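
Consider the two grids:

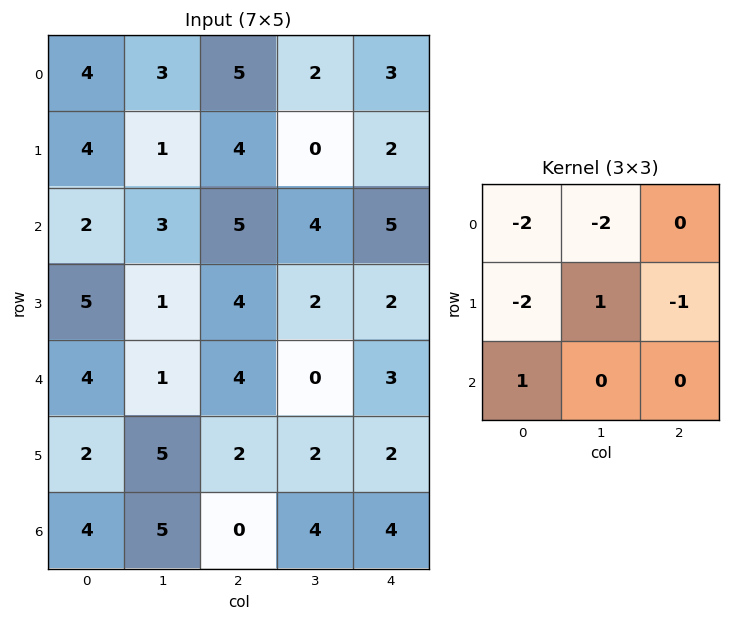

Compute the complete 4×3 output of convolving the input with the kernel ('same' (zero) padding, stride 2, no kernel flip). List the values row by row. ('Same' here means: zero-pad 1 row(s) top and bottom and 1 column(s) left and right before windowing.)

Output[0,0]: The receptive field on the zero-padded input at this output position is [0 0 0 / 0 4 3 / 0 4 1]. Elementwise product with the kernel and sum: 0·-2 + 0·-2 + 0·-2 + 4·1 + 3·-1 + 0·1.

1 -2 -1
-9 -14 -5
-7 -3 -3
-5 -28 -12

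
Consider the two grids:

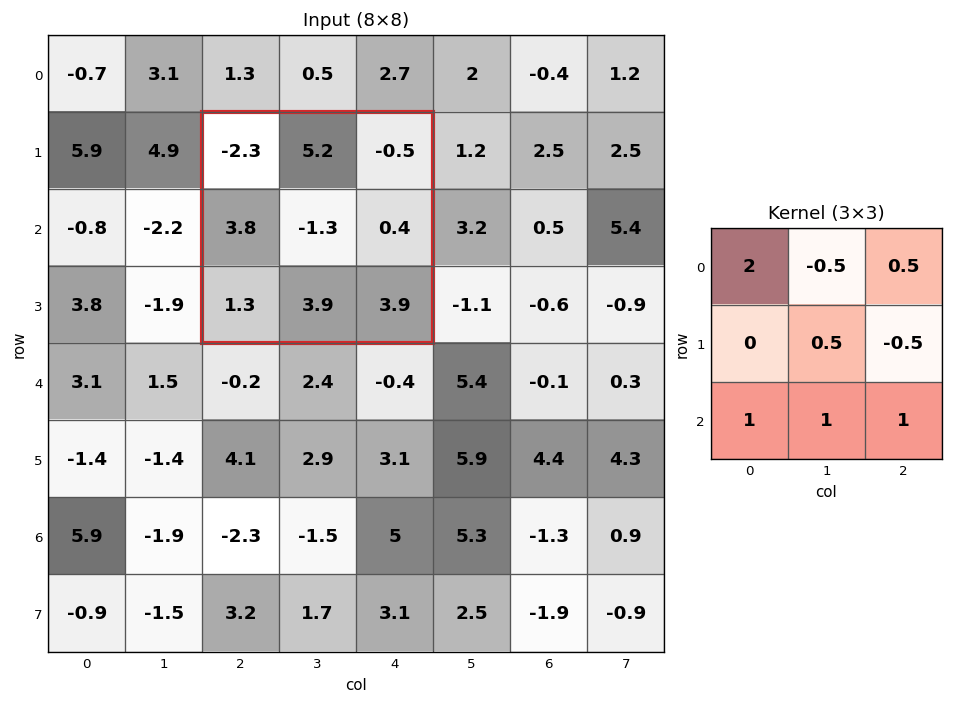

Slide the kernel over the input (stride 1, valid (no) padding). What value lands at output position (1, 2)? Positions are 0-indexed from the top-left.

The receptive field on the input at this output position is [-2.3 5.2 -0.5 / 3.8 -1.3 0.4 / 1.3 3.9 3.9]. Elementwise product with the kernel and sum: -2.3·2 + 5.2·-0.5 + -0.5·0.5 + -1.3·0.5 + 0.4·-0.5 + 1.3·1 + 3.9·1 + 3.9·1.

0.8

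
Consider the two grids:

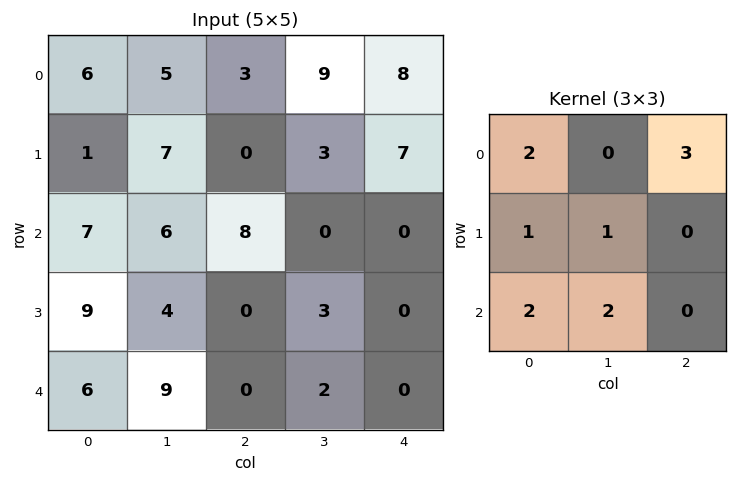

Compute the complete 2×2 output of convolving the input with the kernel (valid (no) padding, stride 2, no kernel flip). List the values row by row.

Output[0,0]: The receptive field on the input at this output position is [6 5 3 / 1 7 0 / 7 6 8]. Elementwise product with the kernel and sum: 6·2 + 3·3 + 1·1 + 7·1 + 7·2 + 6·2.

55 49
81 23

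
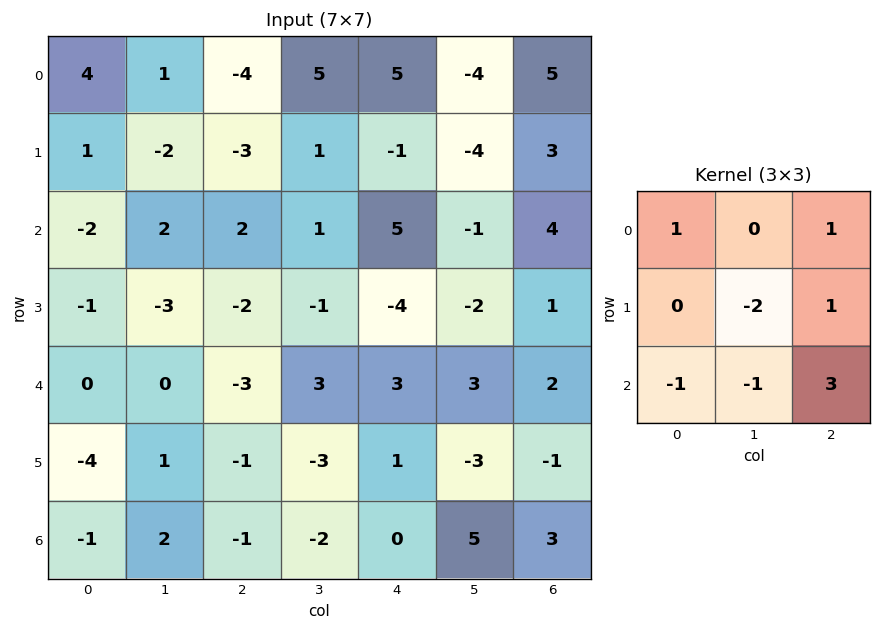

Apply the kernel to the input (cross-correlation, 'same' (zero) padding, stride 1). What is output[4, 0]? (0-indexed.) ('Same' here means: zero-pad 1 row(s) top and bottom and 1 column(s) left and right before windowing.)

4

The receptive field on the zero-padded input at this output position is [0 -1 -3 / 0 0 0 / 0 -4 1]. Elementwise product with the kernel and sum: 0·1 + -3·1 + 0·-2 + 0·1 + 0·-1 + -4·-1 + 1·3.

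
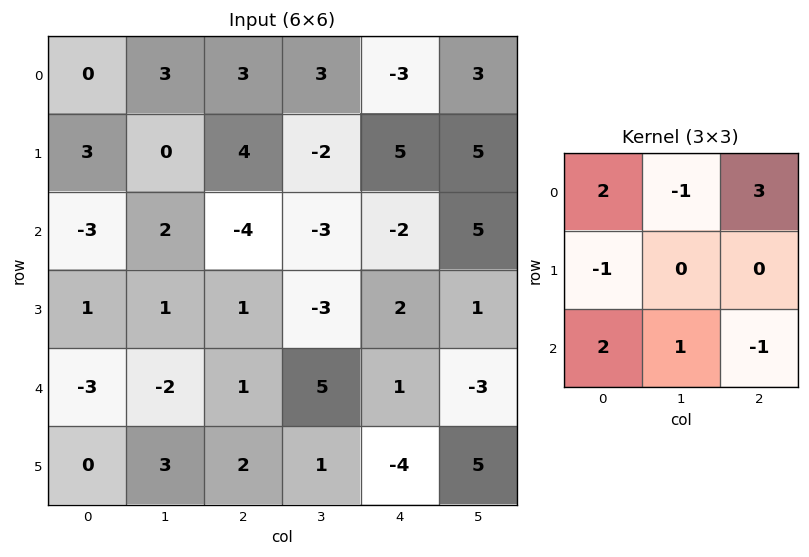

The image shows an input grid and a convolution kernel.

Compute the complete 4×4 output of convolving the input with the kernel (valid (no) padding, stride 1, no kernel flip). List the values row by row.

3 15 -19 7
23 -6 26 4
-30 -10 -6 28
8 1 19 -17

Output[0,0]: The receptive field on the input at this output position is [0 3 3 / 3 0 4 / -3 2 -4]. Elementwise product with the kernel and sum: 0·2 + 3·-1 + 3·3 + 3·-1 + -3·2 + 2·1 + -4·-1.
Output[0,1]: The receptive field on the input at this output position is [3 3 3 / 0 4 -2 / 2 -4 -3]. Elementwise product with the kernel and sum: 3·2 + 3·-1 + 3·3 + 0·-1 + 2·2 + -4·1 + -3·-1.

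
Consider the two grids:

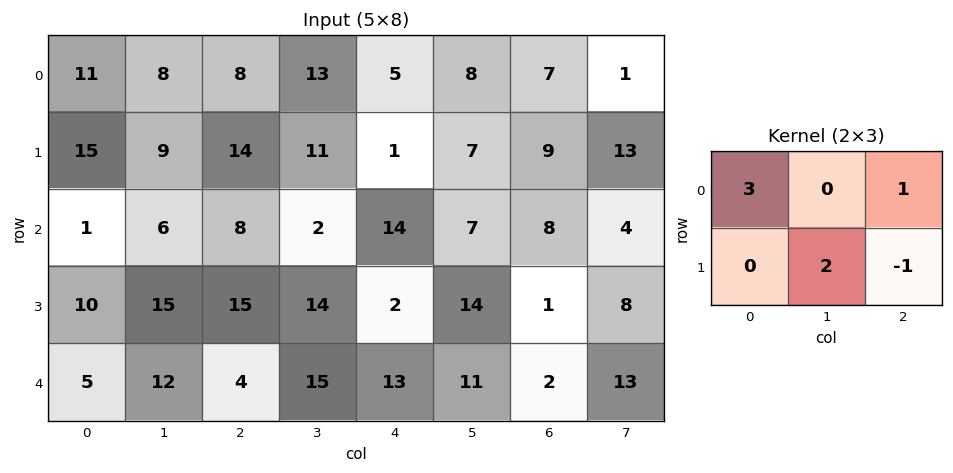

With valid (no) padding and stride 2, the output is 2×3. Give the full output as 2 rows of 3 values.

45 50 27
26 64 77

Output[0,0]: The receptive field on the input at this output position is [11 8 8 / 15 9 14]. Elementwise product with the kernel and sum: 11·3 + 8·1 + 9·2 + 14·-1.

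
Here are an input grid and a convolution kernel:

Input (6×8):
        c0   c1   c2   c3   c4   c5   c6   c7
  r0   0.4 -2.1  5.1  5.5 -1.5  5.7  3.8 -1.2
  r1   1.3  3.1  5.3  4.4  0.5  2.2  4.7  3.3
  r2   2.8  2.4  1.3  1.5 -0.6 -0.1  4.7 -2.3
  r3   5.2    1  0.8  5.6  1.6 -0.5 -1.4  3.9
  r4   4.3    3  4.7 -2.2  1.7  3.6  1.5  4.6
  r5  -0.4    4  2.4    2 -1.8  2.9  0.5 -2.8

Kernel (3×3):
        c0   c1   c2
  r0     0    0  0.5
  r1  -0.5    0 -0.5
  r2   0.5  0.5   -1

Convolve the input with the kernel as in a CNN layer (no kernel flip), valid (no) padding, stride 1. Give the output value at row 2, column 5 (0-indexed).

-4.9

The receptive field on the input at this output position is [-0.1 4.7 -2.3 / -0.5 -1.4 3.9 / 3.6 1.5 4.6]. Elementwise product with the kernel and sum: -2.3·0.5 + -0.5·-0.5 + 3.9·-0.5 + 3.6·0.5 + 1.5·0.5 + 4.6·-1.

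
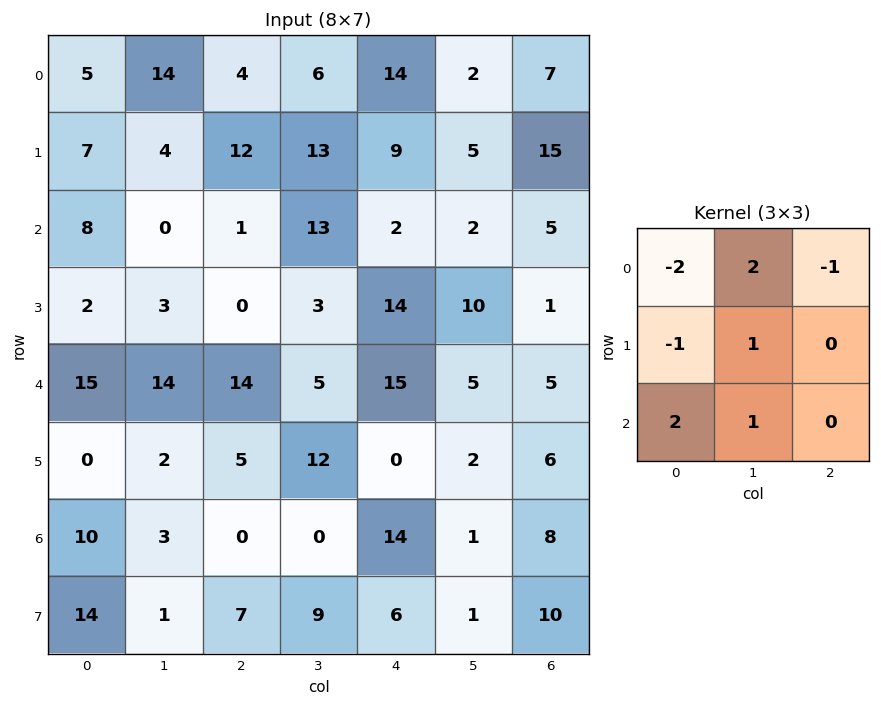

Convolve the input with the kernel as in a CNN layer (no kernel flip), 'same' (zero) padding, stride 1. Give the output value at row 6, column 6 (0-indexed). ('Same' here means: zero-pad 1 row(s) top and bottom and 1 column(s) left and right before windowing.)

The receptive field on the zero-padded input at this output position is [2 6 0 / 1 8 0 / 1 10 0]. Elementwise product with the kernel and sum: 2·-2 + 6·2 + 0·-1 + 1·-1 + 8·1 + 1·2 + 10·1.

27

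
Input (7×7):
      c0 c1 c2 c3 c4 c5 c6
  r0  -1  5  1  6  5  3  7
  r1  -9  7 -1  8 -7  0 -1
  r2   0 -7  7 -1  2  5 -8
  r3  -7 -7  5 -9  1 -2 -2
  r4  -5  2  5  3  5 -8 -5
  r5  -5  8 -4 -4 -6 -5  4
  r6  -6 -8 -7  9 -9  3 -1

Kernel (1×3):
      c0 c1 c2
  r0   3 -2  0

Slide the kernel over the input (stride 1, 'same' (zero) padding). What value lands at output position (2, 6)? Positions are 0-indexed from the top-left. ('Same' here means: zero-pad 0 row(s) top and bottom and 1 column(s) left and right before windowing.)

The receptive field on the zero-padded input at this output position is [5 -8 0]. Elementwise product with the kernel and sum: 5·3 + -8·-2.

31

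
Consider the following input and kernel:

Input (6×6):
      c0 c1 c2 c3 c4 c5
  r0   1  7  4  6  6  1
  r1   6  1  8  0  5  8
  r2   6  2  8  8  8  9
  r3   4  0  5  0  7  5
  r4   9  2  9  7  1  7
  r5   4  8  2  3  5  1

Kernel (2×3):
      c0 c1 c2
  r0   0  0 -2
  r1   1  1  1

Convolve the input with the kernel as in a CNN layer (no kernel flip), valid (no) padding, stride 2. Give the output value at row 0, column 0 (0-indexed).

7

The receptive field on the input at this output position is [1 7 4 / 6 1 8]. Elementwise product with the kernel and sum: 4·-2 + 6·1 + 1·1 + 8·1.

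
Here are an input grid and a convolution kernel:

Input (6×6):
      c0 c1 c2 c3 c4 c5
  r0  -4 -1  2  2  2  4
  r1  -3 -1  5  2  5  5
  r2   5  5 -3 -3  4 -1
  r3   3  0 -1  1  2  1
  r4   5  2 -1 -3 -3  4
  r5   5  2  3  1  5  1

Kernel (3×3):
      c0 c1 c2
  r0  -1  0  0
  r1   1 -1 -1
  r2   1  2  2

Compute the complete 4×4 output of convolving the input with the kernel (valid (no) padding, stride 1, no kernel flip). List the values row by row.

6 -14 -5 -7
7 12 -4 -1
6 -11 -14 0
16 16 21 8

Output[0,0]: The receptive field on the input at this output position is [-4 -1 2 / -3 -1 5 / 5 5 -3]. Elementwise product with the kernel and sum: -4·-1 + -3·1 + -1·-1 + 5·-1 + 5·1 + 5·2 + -3·2.
Output[0,1]: The receptive field on the input at this output position is [-1 2 2 / -1 5 2 / 5 -3 -3]. Elementwise product with the kernel and sum: -1·-1 + -1·1 + 5·-1 + 2·-1 + 5·1 + -3·2 + -3·2.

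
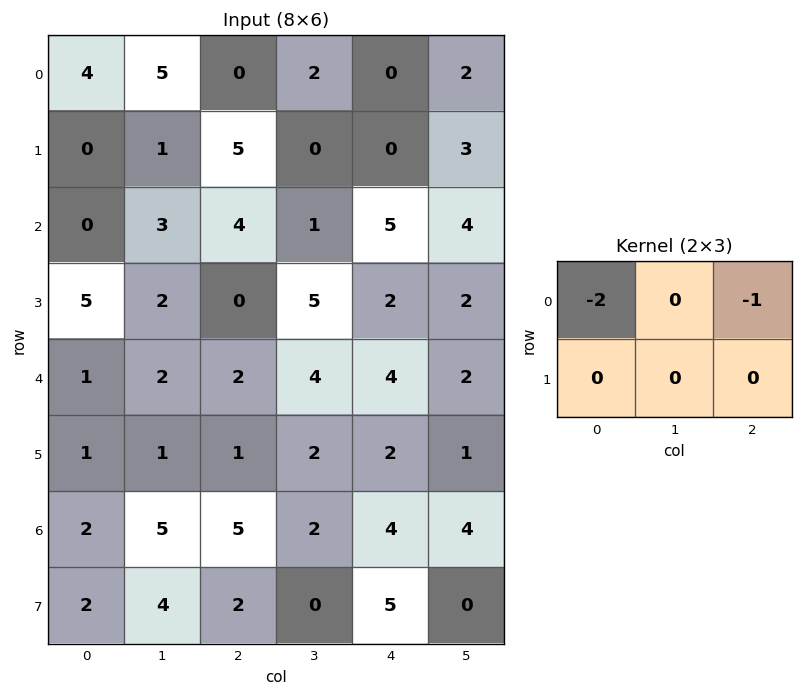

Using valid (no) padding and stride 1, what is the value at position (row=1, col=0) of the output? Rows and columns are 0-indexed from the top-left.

-5

The receptive field on the input at this output position is [0 1 5 / 0 3 4]. Elementwise product with the kernel and sum: 0·-2 + 5·-1.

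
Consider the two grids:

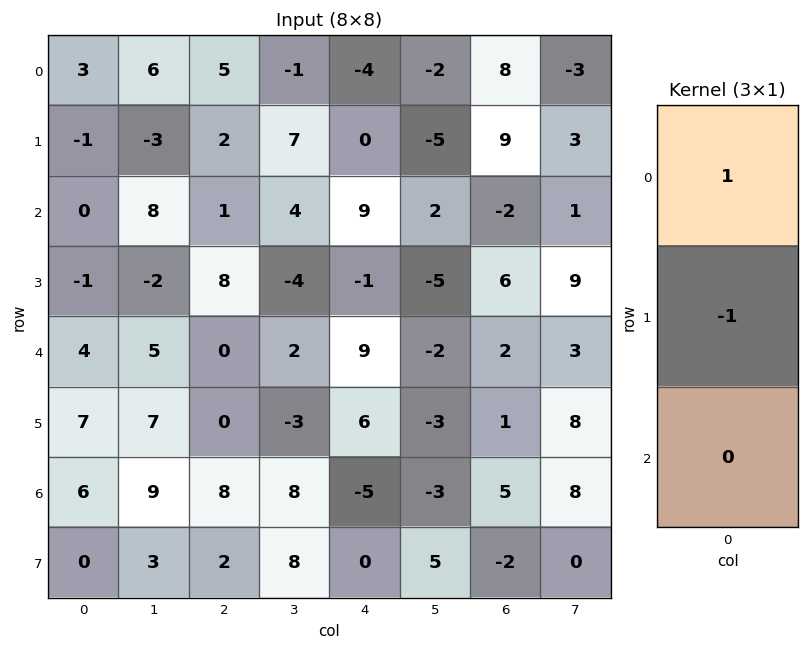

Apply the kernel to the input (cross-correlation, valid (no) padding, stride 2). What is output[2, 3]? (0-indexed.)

The receptive field on the input at this output position is [2 / 1 / 5]. Elementwise product with the kernel and sum: 2·1 + 1·-1.

1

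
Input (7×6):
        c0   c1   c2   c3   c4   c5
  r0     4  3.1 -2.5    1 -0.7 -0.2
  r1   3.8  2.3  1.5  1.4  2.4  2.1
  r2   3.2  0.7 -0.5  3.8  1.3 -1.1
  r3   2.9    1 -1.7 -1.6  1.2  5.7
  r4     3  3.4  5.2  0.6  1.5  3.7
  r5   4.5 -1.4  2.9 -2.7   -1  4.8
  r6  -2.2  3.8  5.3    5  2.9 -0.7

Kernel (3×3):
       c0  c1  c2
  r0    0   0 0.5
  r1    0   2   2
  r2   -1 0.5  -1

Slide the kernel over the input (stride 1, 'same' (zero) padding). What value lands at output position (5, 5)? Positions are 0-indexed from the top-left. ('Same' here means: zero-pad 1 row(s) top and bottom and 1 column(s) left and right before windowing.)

The receptive field on the zero-padded input at this output position is [1.5 3.7 0 / -1 4.8 0 / 2.9 -0.7 0]. Elementwise product with the kernel and sum: 0·0.5 + 4.8·2 + 0·2 + 2.9·-1 + -0.7·0.5 + 0·-1.

6.35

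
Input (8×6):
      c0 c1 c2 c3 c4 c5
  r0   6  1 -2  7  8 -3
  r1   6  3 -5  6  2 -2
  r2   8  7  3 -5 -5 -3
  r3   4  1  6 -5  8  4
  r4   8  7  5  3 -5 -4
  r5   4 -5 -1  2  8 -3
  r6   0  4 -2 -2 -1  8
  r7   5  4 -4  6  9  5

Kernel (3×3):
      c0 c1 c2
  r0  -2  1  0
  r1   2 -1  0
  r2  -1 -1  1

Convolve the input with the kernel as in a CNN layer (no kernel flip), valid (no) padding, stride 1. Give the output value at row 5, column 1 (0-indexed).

25

The receptive field on the input at this output position is [-5 -1 2 / 4 -2 -2 / 4 -4 6]. Elementwise product with the kernel and sum: -5·-2 + -1·1 + 4·2 + -2·-1 + 4·-1 + -4·-1 + 6·1.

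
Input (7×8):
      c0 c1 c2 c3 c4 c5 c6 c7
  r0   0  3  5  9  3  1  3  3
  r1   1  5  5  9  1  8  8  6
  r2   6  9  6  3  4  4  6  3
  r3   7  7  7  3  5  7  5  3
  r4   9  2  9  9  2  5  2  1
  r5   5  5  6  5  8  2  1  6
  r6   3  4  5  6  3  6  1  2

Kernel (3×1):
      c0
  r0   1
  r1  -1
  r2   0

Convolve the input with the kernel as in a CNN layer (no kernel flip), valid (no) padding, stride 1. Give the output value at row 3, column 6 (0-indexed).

The receptive field on the input at this output position is [5 / 2 / 1]. Elementwise product with the kernel and sum: 5·1 + 2·-1.

3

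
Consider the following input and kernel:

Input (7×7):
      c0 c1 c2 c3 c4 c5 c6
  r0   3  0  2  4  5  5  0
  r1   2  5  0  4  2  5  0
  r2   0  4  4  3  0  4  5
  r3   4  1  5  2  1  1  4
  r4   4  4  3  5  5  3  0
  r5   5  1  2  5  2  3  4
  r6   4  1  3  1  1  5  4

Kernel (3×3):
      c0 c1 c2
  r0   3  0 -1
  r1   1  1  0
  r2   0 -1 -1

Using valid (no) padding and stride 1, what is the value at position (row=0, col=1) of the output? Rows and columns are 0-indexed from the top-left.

-6

The receptive field on the input at this output position is [0 2 4 / 5 0 4 / 4 4 3]. Elementwise product with the kernel and sum: 0·3 + 4·-1 + 5·1 + 0·1 + 4·-1 + 3·-1.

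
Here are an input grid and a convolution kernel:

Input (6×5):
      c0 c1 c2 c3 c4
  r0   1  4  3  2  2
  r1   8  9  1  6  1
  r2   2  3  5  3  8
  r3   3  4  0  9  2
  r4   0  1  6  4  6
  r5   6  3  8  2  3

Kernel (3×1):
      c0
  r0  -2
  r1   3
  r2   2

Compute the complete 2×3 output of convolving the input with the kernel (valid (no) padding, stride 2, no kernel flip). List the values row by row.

Output[0,0]: The receptive field on the input at this output position is [1 / 8 / 2]. Elementwise product with the kernel and sum: 1·-2 + 8·3 + 2·2.

26 7 15
5 2 2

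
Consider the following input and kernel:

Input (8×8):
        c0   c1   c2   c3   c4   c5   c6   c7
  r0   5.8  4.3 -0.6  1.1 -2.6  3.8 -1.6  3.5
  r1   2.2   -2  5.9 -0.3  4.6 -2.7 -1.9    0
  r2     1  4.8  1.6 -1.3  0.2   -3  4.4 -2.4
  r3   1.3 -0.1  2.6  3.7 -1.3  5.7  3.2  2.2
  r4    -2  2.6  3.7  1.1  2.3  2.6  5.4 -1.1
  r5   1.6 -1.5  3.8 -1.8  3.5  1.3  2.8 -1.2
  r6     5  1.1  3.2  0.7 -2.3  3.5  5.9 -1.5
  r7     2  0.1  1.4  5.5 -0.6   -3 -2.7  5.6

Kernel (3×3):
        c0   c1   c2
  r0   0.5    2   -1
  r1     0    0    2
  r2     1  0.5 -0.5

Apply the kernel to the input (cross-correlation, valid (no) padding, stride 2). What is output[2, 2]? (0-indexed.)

3.05

The receptive field on the input at this output position is [2.3 2.6 5.4 / 3.5 1.3 2.8 / -2.3 3.5 5.9]. Elementwise product with the kernel and sum: 2.3·0.5 + 2.6·2 + 5.4·-1 + 2.8·2 + -2.3·1 + 3.5·0.5 + 5.9·-0.5.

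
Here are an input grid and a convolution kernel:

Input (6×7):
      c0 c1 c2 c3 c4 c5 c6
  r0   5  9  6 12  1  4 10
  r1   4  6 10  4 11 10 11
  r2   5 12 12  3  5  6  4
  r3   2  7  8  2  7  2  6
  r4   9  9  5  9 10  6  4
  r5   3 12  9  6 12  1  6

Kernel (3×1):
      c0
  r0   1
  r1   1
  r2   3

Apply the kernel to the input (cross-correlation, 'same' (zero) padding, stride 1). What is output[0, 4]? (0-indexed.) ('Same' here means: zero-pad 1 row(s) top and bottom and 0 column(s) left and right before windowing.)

The receptive field on the zero-padded input at this output position is [0 / 1 / 11]. Elementwise product with the kernel and sum: 0·1 + 1·1 + 11·3.

34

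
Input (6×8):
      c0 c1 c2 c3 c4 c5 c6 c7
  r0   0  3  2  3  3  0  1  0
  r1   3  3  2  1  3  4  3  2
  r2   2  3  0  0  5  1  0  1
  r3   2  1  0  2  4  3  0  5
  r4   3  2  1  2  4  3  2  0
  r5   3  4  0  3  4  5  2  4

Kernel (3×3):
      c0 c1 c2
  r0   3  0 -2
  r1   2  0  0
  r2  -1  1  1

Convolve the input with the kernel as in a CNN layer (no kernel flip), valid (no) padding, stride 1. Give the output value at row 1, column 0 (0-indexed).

The receptive field on the input at this output position is [3 3 2 / 2 3 0 / 2 1 0]. Elementwise product with the kernel and sum: 3·3 + 2·-2 + 2·2 + 2·-1 + 1·1 + 0·1.

8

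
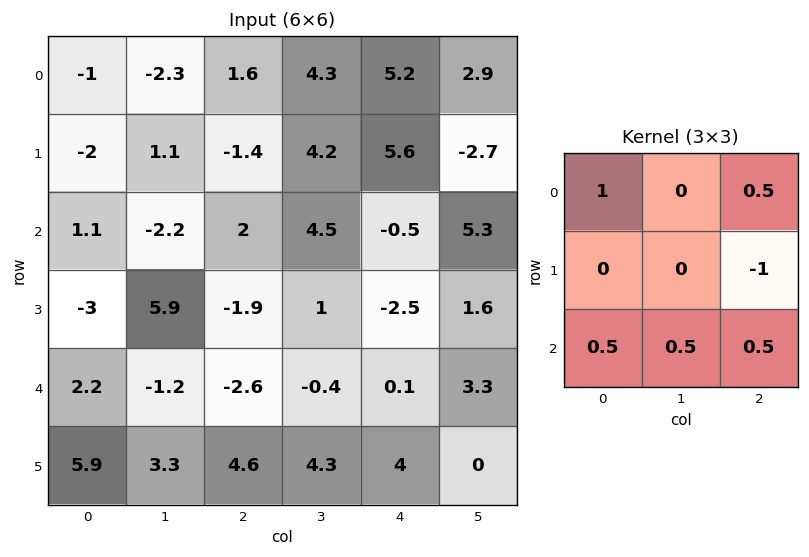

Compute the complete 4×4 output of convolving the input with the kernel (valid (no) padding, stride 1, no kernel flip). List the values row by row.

Output[0,0]: The receptive field on the input at this output position is [-1 -2.3 1.6 / -2 1.1 -1.4 / 1.1 -2.2 2]. Elementwise product with the kernel and sum: -1·1 + 1.6·0.5 + -1.4·-1 + 1.1·0.5 + -2.2·0.5 + 2·0.5.

1.65 -2.2 1.6 13.1
-4.2 1.2 0.2 -2.4
3.2 -3.05 2.8 7.05
5.55 12.9 3.2 2.65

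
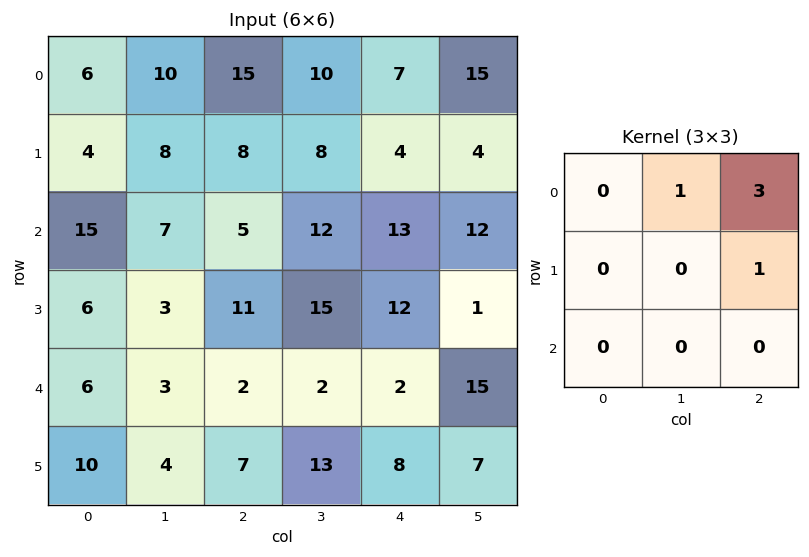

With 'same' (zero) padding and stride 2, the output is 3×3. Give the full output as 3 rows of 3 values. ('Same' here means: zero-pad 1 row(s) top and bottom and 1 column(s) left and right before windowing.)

10 10 15
35 44 28
18 58 30

Output[0,0]: The receptive field on the zero-padded input at this output position is [0 0 0 / 0 6 10 / 0 4 8]. Elementwise product with the kernel and sum: 0·1 + 0·3 + 10·1.
Output[0,1]: The receptive field on the zero-padded input at this output position is [0 0 0 / 10 15 10 / 8 8 8]. Elementwise product with the kernel and sum: 0·1 + 0·3 + 10·1.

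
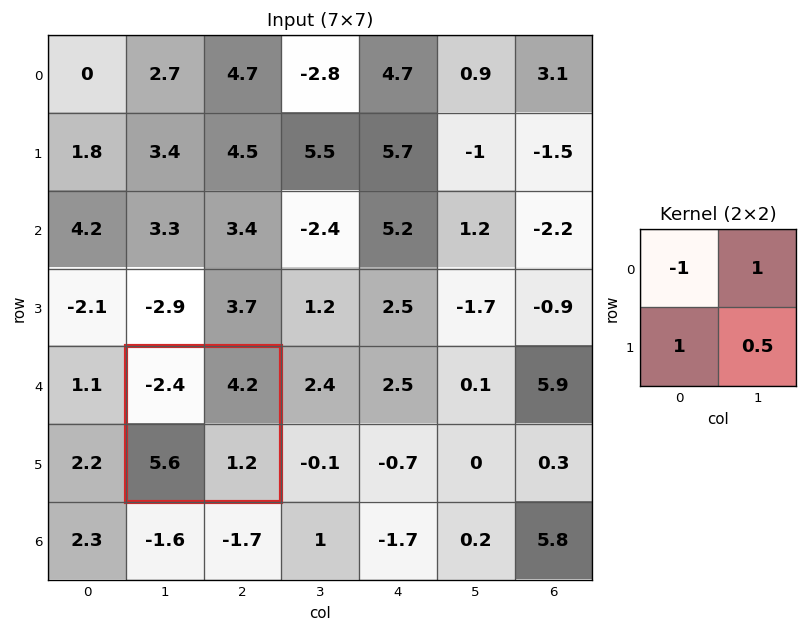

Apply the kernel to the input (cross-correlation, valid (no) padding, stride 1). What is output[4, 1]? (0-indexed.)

12.8

The receptive field on the input at this output position is [-2.4 4.2 / 5.6 1.2]. Elementwise product with the kernel and sum: -2.4·-1 + 4.2·1 + 5.6·1 + 1.2·0.5.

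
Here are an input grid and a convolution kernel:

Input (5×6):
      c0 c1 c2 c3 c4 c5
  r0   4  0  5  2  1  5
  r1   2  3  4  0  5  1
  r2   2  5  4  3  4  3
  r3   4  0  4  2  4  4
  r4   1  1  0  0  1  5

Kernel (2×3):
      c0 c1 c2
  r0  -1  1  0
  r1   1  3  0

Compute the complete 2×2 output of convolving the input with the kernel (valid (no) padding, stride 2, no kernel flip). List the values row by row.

7 1
7 9

Output[0,0]: The receptive field on the input at this output position is [4 0 5 / 2 3 4]. Elementwise product with the kernel and sum: 4·-1 + 0·1 + 2·1 + 3·3.
Output[0,1]: The receptive field on the input at this output position is [5 2 1 / 4 0 5]. Elementwise product with the kernel and sum: 5·-1 + 2·1 + 4·1 + 0·3.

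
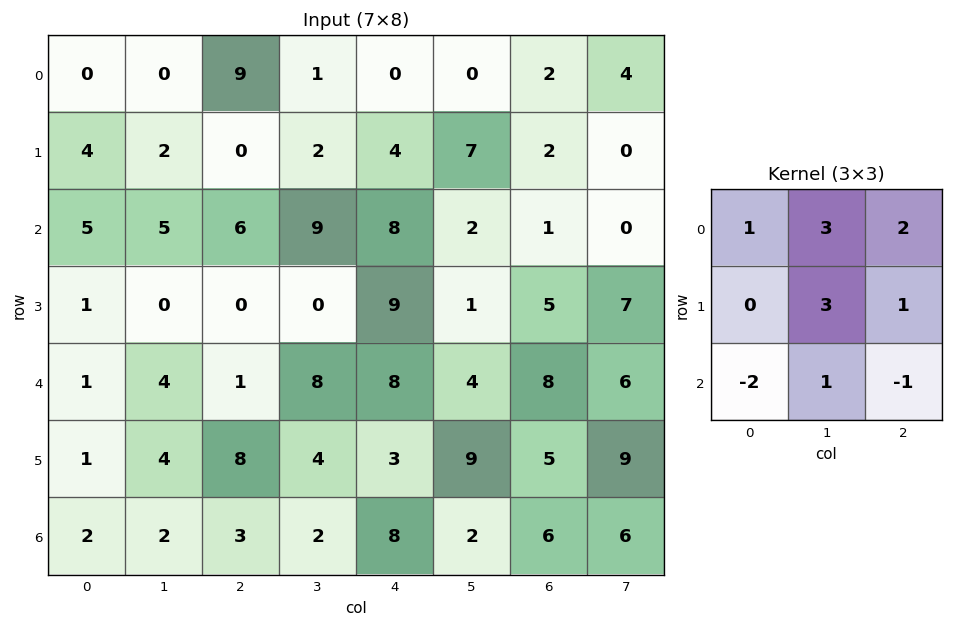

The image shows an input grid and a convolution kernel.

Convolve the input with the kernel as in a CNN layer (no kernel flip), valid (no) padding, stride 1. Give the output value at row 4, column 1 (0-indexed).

The receptive field on the input at this output position is [4 1 8 / 4 8 4 / 2 3 2]. Elementwise product with the kernel and sum: 4·1 + 1·3 + 8·2 + 8·3 + 4·1 + 2·-2 + 3·1 + 2·-1.

48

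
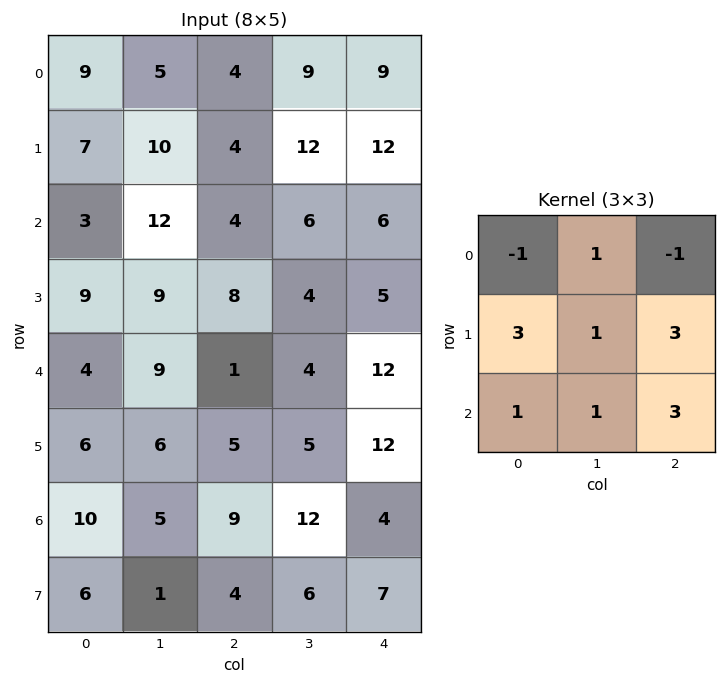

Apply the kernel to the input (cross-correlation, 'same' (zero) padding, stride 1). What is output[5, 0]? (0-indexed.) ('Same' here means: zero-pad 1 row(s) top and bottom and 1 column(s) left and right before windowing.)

The receptive field on the zero-padded input at this output position is [0 4 9 / 0 6 6 / 0 10 5]. Elementwise product with the kernel and sum: 0·-1 + 4·1 + 9·-1 + 0·3 + 6·1 + 6·3 + 0·1 + 10·1 + 5·3.

44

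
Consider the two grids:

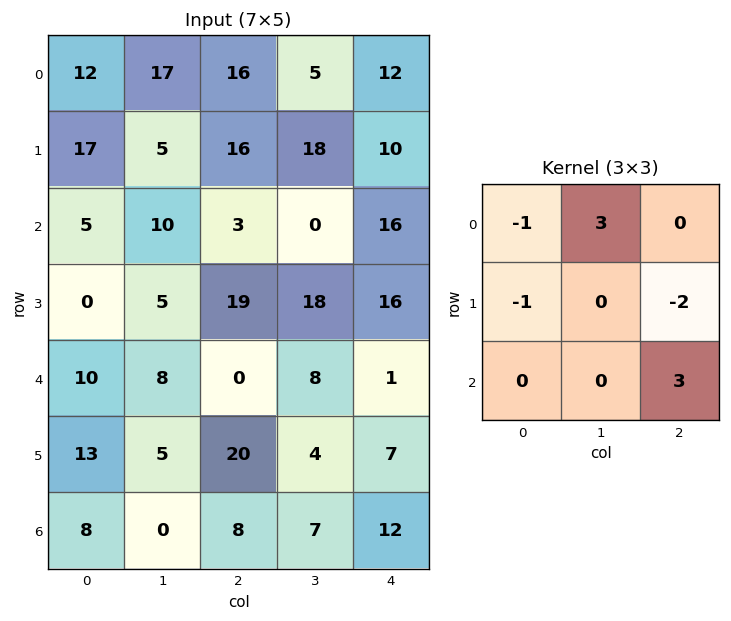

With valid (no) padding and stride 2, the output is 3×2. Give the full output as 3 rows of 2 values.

Output[0,0]: The receptive field on the input at this output position is [12 17 16 / 17 5 16 / 5 10 3]. Elementwise product with the kernel and sum: 12·-1 + 17·3 + 17·-1 + 16·-2 + 3·3.
Output[0,1]: The receptive field on the input at this output position is [16 5 12 / 16 18 10 / 3 0 16]. Elementwise product with the kernel and sum: 16·-1 + 5·3 + 16·-1 + 10·-2 + 16·3.

-1 11
-13 -51
-15 26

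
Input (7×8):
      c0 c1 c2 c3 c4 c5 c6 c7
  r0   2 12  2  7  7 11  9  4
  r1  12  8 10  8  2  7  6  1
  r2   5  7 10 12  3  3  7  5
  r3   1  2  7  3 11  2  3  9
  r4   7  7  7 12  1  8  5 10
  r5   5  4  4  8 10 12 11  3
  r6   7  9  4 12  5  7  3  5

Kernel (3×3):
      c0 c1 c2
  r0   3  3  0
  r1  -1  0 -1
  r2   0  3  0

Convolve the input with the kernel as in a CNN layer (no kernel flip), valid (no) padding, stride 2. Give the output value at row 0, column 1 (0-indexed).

51

The receptive field on the input at this output position is [2 7 7 / 10 8 2 / 10 12 3]. Elementwise product with the kernel and sum: 2·3 + 7·3 + 10·-1 + 2·-1 + 12·3.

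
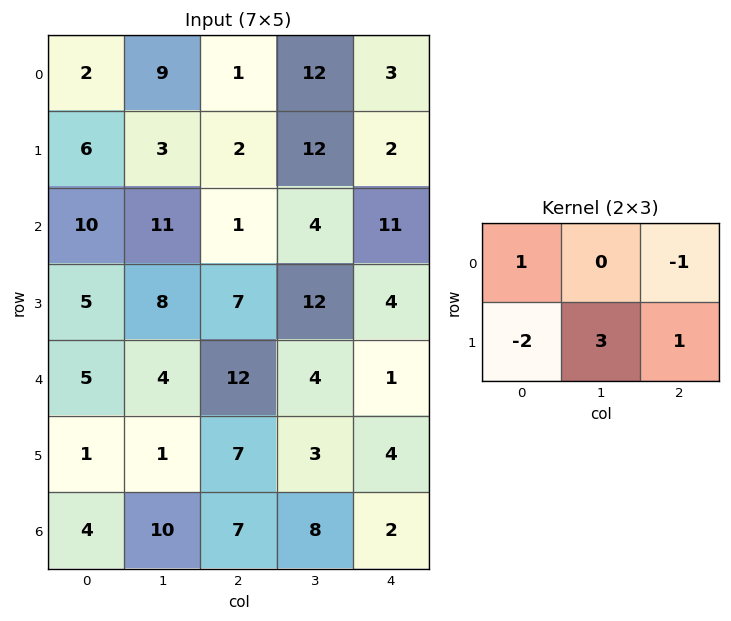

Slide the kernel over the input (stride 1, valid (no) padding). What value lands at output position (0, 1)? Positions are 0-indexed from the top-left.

9

The receptive field on the input at this output position is [9 1 12 / 3 2 12]. Elementwise product with the kernel and sum: 9·1 + 12·-1 + 3·-2 + 2·3 + 12·1.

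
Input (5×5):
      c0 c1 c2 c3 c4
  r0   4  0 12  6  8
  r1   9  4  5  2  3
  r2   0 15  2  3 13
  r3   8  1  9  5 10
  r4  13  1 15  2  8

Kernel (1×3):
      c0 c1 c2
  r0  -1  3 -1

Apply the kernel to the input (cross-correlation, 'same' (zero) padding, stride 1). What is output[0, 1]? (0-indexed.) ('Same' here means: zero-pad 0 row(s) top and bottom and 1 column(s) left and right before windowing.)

The receptive field on the zero-padded input at this output position is [4 0 12]. Elementwise product with the kernel and sum: 4·-1 + 0·3 + 12·-1.

-16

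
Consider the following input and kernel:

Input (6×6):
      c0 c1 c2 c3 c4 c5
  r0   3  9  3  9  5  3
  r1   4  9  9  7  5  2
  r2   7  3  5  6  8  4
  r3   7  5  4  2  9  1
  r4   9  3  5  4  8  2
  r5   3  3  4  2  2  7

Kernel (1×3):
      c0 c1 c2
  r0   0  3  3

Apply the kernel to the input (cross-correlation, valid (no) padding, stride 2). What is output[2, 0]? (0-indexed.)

24

The receptive field on the input at this output position is [9 3 5]. Elementwise product with the kernel and sum: 3·3 + 5·3.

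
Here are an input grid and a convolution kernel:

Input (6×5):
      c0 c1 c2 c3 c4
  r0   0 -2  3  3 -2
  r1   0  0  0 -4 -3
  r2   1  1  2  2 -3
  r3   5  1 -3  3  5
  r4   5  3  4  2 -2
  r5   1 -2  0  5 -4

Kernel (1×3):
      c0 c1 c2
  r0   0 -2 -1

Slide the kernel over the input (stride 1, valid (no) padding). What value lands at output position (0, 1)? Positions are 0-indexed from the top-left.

The receptive field on the input at this output position is [-2 3 3]. Elementwise product with the kernel and sum: 3·-2 + 3·-1.

-9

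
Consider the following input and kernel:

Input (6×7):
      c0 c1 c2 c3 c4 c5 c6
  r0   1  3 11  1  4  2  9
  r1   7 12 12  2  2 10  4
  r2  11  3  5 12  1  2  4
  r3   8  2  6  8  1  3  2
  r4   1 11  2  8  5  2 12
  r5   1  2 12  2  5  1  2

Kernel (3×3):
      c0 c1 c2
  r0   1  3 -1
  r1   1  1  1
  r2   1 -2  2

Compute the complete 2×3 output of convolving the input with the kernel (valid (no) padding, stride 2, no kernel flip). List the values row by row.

45 9 22
14 51 34

Output[0,0]: The receptive field on the input at this output position is [1 3 11 / 7 12 12 / 11 3 5]. Elementwise product with the kernel and sum: 1·1 + 3·3 + 11·-1 + 7·1 + 12·1 + 12·1 + 11·1 + 3·-2 + 5·2.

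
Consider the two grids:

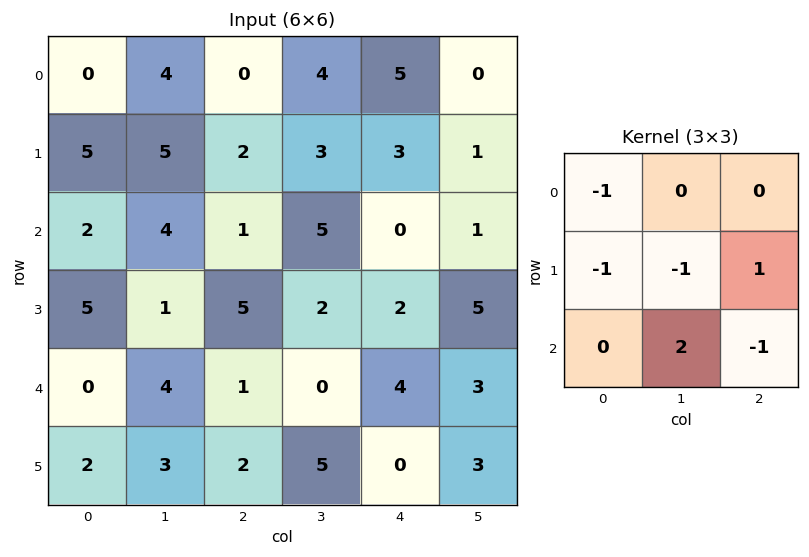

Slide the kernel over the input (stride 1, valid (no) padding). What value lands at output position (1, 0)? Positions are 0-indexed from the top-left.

The receptive field on the input at this output position is [5 5 2 / 2 4 1 / 5 1 5]. Elementwise product with the kernel and sum: 5·-1 + 2·-1 + 4·-1 + 1·1 + 1·2 + 5·-1.

-13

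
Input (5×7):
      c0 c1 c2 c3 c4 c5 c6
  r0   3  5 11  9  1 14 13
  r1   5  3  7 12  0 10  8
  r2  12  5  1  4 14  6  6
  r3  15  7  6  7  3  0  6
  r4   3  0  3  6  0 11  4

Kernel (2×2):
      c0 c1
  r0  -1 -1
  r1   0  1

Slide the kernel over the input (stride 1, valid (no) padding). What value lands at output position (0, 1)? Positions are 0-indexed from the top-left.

-9

The receptive field on the input at this output position is [5 11 / 3 7]. Elementwise product with the kernel and sum: 5·-1 + 11·-1 + 7·1.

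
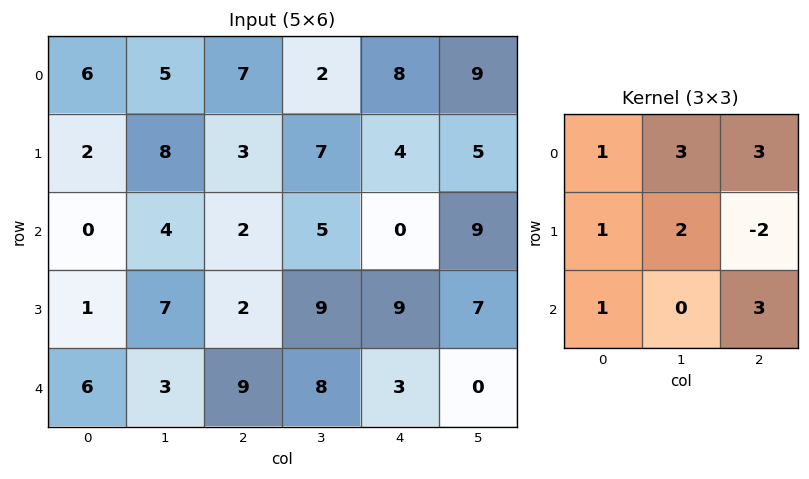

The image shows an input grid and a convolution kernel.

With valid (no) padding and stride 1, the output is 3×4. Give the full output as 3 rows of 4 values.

60 51 48 90
46 70 77 51
62 45 37 53

Output[0,0]: The receptive field on the input at this output position is [6 5 7 / 2 8 3 / 0 4 2]. Elementwise product with the kernel and sum: 6·1 + 5·3 + 7·3 + 2·1 + 8·2 + 3·-2 + 0·1 + 2·3.
Output[0,1]: The receptive field on the input at this output position is [5 7 2 / 8 3 7 / 4 2 5]. Elementwise product with the kernel and sum: 5·1 + 7·3 + 2·3 + 8·1 + 3·2 + 7·-2 + 4·1 + 5·3.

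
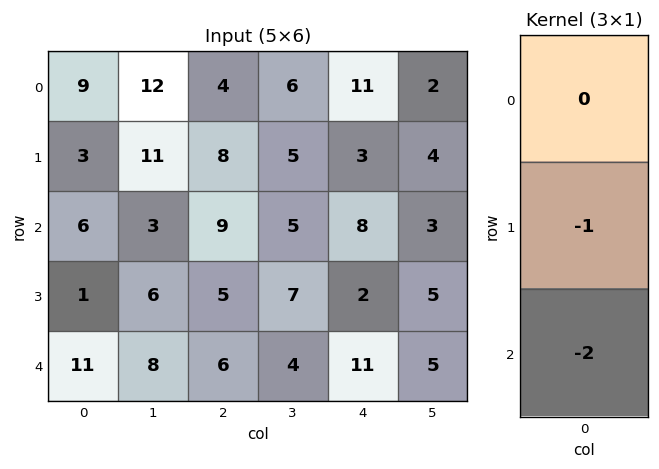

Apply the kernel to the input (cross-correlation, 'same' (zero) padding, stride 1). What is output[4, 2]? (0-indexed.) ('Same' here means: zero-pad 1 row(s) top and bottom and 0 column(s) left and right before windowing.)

-6

The receptive field on the zero-padded input at this output position is [5 / 6 / 0]. Elementwise product with the kernel and sum: 6·-1 + 0·-2.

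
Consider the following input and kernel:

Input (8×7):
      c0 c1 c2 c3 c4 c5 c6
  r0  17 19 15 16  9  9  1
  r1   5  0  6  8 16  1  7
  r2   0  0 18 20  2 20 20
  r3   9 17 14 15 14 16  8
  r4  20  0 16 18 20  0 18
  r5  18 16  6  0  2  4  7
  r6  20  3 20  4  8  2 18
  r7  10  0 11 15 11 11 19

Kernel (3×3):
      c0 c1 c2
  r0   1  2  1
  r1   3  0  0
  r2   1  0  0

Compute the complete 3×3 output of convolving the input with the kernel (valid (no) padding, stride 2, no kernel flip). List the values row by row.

85 92 78
65 118 124
110 110 52

Output[0,0]: The receptive field on the input at this output position is [17 19 15 / 5 0 6 / 0 0 18]. Elementwise product with the kernel and sum: 17·1 + 19·2 + 15·1 + 5·3 + 0·1.
Output[0,1]: The receptive field on the input at this output position is [15 16 9 / 6 8 16 / 18 20 2]. Elementwise product with the kernel and sum: 15·1 + 16·2 + 9·1 + 6·3 + 18·1.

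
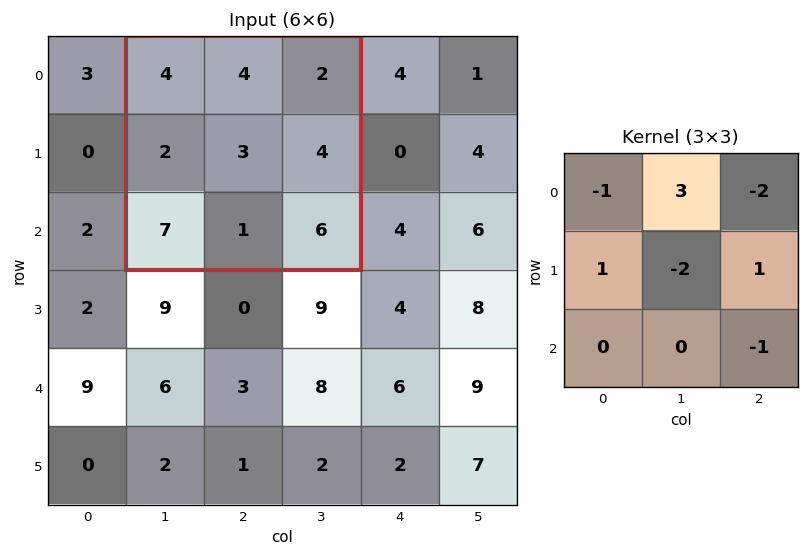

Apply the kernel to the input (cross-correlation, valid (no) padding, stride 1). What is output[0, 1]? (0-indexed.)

The receptive field on the input at this output position is [4 4 2 / 2 3 4 / 7 1 6]. Elementwise product with the kernel and sum: 4·-1 + 4·3 + 2·-2 + 2·1 + 3·-2 + 4·1 + 6·-1.

-2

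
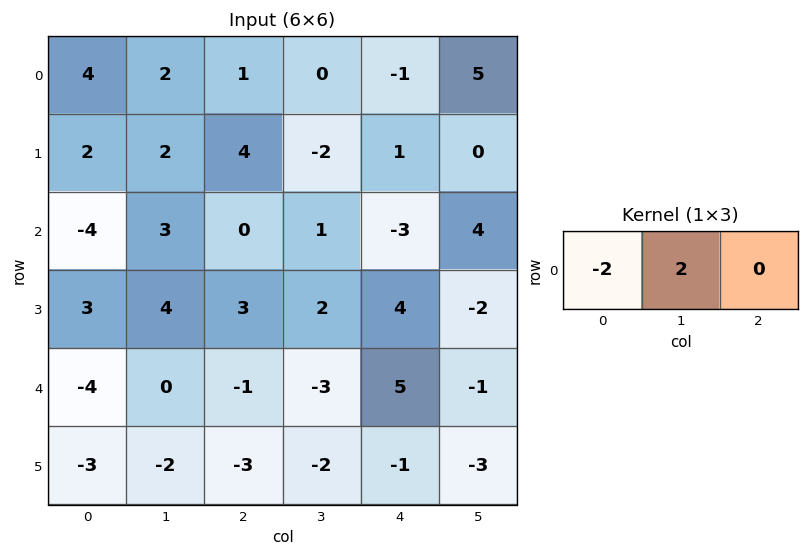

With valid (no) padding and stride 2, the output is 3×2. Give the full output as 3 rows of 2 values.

Output[0,0]: The receptive field on the input at this output position is [4 2 1]. Elementwise product with the kernel and sum: 4·-2 + 2·2.

-4 -2
14 2
8 -4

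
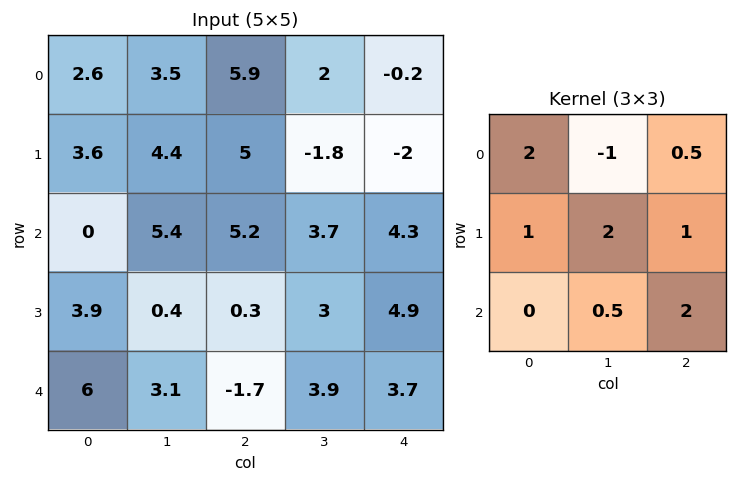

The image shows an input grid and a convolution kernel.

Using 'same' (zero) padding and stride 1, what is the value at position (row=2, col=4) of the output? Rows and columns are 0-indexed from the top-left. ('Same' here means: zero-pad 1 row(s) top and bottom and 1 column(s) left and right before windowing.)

The receptive field on the zero-padded input at this output position is [-1.8 -2 0 / 3.7 4.3 0 / 3 4.9 0]. Elementwise product with the kernel and sum: -1.8·2 + -2·-1 + 0·0.5 + 3.7·1 + 4.3·2 + 0·1 + 4.9·0.5 + 0·2.

13.15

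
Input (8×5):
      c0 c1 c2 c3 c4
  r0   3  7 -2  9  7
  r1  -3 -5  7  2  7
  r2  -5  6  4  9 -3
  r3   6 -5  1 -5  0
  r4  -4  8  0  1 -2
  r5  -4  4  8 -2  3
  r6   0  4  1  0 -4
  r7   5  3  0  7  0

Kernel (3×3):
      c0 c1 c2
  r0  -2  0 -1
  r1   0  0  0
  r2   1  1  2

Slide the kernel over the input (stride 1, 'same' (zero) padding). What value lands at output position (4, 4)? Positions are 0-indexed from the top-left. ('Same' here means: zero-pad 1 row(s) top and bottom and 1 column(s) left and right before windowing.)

11

The receptive field on the zero-padded input at this output position is [-5 0 0 / 1 -2 0 / -2 3 0]. Elementwise product with the kernel and sum: -5·-2 + 0·-1 + -2·1 + 3·1 + 0·2.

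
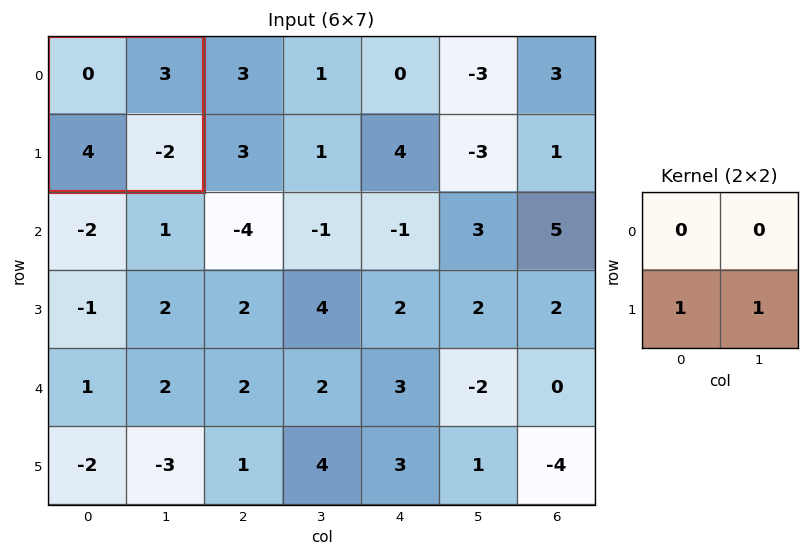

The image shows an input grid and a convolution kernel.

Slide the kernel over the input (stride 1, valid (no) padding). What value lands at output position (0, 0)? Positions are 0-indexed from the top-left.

2

The receptive field on the input at this output position is [0 3 / 4 -2]. Elementwise product with the kernel and sum: 4·1 + -2·1.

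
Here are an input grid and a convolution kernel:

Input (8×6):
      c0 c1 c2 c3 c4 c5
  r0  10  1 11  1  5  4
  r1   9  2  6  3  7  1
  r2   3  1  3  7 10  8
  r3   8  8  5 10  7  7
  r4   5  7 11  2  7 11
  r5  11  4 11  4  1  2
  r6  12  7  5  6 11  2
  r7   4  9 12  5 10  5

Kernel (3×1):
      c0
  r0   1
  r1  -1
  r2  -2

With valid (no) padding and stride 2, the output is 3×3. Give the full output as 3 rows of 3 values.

Output[0,0]: The receptive field on the input at this output position is [10 / 9 / 3]. Elementwise product with the kernel and sum: 10·1 + 9·-1 + 3·-2.
Output[0,1]: The receptive field on the input at this output position is [11 / 6 / 3]. Elementwise product with the kernel and sum: 11·1 + 6·-1 + 3·-2.

-5 -1 -22
-15 -24 -11
-30 -10 -16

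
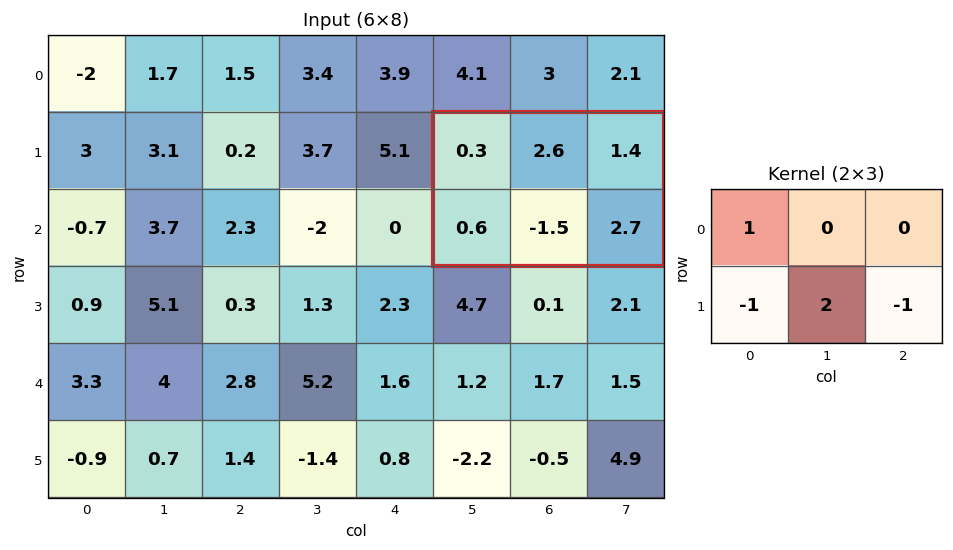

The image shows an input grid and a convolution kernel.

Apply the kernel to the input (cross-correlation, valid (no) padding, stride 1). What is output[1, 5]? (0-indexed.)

-6

The receptive field on the input at this output position is [0.3 2.6 1.4 / 0.6 -1.5 2.7]. Elementwise product with the kernel and sum: 0.3·1 + 0.6·-1 + -1.5·2 + 2.7·-1.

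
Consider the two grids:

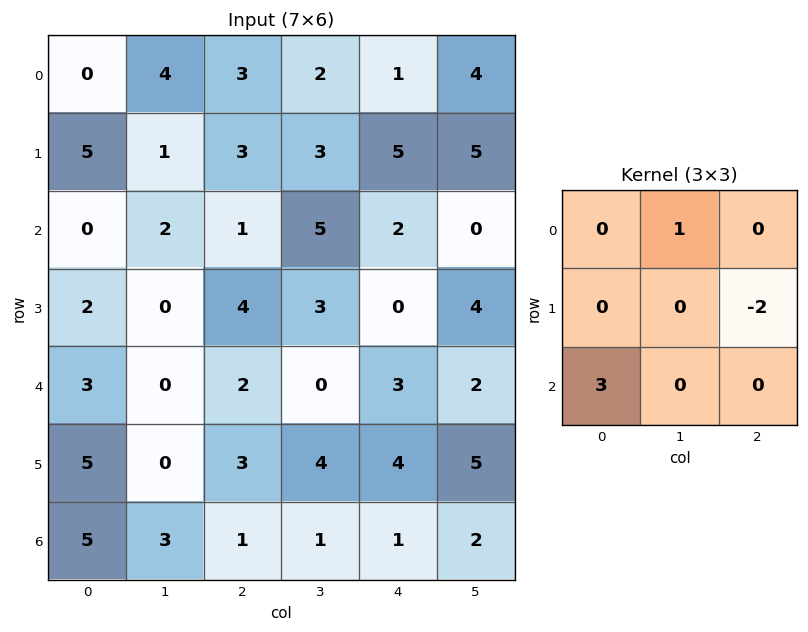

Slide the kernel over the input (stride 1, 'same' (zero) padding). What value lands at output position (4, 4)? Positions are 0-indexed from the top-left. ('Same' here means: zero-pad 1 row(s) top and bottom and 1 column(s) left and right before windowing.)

8

The receptive field on the zero-padded input at this output position is [3 0 4 / 0 3 2 / 4 4 5]. Elementwise product with the kernel and sum: 0·1 + 2·-2 + 4·3.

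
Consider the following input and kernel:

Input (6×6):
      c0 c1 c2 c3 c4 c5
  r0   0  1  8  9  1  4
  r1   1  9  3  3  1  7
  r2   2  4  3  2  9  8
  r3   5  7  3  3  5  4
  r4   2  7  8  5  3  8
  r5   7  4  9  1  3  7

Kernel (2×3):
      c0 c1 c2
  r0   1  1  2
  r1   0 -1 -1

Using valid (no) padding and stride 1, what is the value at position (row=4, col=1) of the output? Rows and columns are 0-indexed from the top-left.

15

The receptive field on the input at this output position is [7 8 5 / 4 9 1]. Elementwise product with the kernel and sum: 7·1 + 8·1 + 5·2 + 9·-1 + 1·-1.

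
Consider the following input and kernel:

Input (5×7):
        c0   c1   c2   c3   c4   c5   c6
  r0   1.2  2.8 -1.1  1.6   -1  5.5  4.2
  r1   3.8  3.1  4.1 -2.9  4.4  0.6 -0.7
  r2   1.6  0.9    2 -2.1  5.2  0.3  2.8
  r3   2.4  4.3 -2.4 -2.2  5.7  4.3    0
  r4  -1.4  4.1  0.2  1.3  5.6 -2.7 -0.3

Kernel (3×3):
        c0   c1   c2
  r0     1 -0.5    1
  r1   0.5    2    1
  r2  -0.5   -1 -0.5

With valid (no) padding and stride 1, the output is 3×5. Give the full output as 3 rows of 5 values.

8.2 10.4 -3.75 11.25 -1.15
6.65 1.85 12.5 -1.6 2.25
7.05 -9.95 4.15 5.3 19.35

Output[0,0]: The receptive field on the input at this output position is [1.2 2.8 -1.1 / 3.8 3.1 4.1 / 1.6 0.9 2]. Elementwise product with the kernel and sum: 1.2·1 + 2.8·-0.5 + -1.1·1 + 3.8·0.5 + 3.1·2 + 4.1·1 + 1.6·-0.5 + 0.9·-1 + 2·-0.5.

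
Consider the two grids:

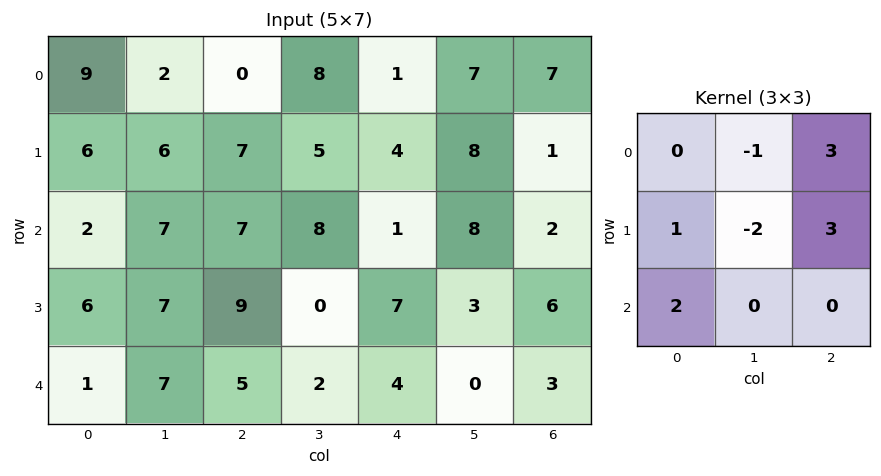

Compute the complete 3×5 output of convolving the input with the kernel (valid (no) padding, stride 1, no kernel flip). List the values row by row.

17 45 18 57 7
36 39 19 50 0
35 20 35 22 25

Output[0,0]: The receptive field on the input at this output position is [9 2 0 / 6 6 7 / 2 7 7]. Elementwise product with the kernel and sum: 2·-1 + 0·3 + 6·1 + 6·-2 + 7·3 + 2·2.
Output[0,1]: The receptive field on the input at this output position is [2 0 8 / 6 7 5 / 7 7 8]. Elementwise product with the kernel and sum: 0·-1 + 8·3 + 6·1 + 7·-2 + 5·3 + 7·2.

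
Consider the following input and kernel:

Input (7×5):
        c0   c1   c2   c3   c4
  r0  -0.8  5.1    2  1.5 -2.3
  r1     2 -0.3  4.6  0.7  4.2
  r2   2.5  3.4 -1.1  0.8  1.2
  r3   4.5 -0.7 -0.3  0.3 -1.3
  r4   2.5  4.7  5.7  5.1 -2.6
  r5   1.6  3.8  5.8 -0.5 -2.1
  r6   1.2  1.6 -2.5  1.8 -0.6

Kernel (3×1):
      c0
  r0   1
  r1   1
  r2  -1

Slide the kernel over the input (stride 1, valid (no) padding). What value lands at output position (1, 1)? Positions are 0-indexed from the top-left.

3.8

The receptive field on the input at this output position is [-0.3 / 3.4 / -0.7]. Elementwise product with the kernel and sum: -0.3·1 + 3.4·1 + -0.7·-1.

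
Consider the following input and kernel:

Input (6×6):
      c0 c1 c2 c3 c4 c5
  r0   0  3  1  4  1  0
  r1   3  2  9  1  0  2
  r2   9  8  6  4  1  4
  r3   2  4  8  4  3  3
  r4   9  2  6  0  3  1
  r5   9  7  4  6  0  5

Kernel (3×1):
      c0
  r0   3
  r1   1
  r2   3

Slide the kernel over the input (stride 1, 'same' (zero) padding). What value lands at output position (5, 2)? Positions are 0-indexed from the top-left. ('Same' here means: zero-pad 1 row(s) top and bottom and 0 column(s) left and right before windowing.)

The receptive field on the zero-padded input at this output position is [6 / 4 / 0]. Elementwise product with the kernel and sum: 6·3 + 4·1 + 0·3.

22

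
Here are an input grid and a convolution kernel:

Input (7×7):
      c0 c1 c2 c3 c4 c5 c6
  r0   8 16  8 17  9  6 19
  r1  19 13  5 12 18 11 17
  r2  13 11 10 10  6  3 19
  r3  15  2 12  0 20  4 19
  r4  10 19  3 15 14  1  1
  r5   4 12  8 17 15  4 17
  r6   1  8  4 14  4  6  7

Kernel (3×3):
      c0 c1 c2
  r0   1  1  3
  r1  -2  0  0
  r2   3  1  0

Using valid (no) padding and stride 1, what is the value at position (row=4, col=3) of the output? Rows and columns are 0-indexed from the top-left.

The receptive field on the input at this output position is [15 14 1 / 17 15 4 / 14 4 6]. Elementwise product with the kernel and sum: 15·1 + 14·1 + 1·3 + 17·-2 + 14·3 + 4·1.

44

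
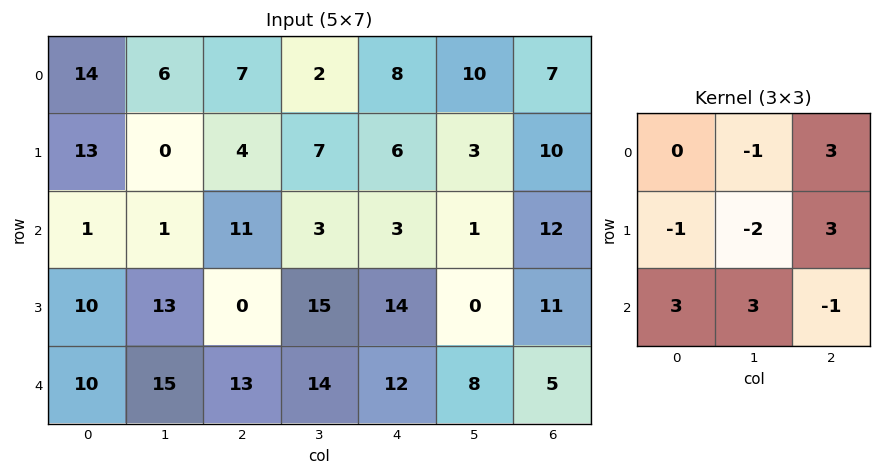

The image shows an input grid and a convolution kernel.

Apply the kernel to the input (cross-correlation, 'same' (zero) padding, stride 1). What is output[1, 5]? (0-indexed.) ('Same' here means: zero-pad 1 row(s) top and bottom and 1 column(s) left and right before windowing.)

29

The receptive field on the zero-padded input at this output position is [8 10 7 / 6 3 10 / 3 1 12]. Elementwise product with the kernel and sum: 10·-1 + 7·3 + 6·-1 + 3·-2 + 10·3 + 3·3 + 1·3 + 12·-1.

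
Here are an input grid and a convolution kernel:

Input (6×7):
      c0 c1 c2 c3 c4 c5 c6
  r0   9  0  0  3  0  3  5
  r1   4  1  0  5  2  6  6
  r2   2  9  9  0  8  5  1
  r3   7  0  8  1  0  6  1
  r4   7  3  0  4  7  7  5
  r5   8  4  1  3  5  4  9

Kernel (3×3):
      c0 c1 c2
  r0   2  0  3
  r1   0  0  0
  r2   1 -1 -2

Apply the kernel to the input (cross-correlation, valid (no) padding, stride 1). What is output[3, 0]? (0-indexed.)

The receptive field on the input at this output position is [7 0 8 / 7 3 0 / 8 4 1]. Elementwise product with the kernel and sum: 7·2 + 8·3 + 8·1 + 4·-1 + 1·-2.

40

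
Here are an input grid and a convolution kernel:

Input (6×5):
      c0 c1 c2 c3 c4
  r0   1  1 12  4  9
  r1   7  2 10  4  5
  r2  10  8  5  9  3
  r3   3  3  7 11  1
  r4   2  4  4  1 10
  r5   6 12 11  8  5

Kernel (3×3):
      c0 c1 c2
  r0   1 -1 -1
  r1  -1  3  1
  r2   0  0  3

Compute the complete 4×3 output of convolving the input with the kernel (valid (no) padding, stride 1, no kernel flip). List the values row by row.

12 44 15
35 37 29
22 26 50
40 18 19

Output[0,0]: The receptive field on the input at this output position is [1 1 12 / 7 2 10 / 10 8 5]. Elementwise product with the kernel and sum: 1·1 + 1·-1 + 12·-1 + 7·-1 + 2·3 + 10·1 + 5·3.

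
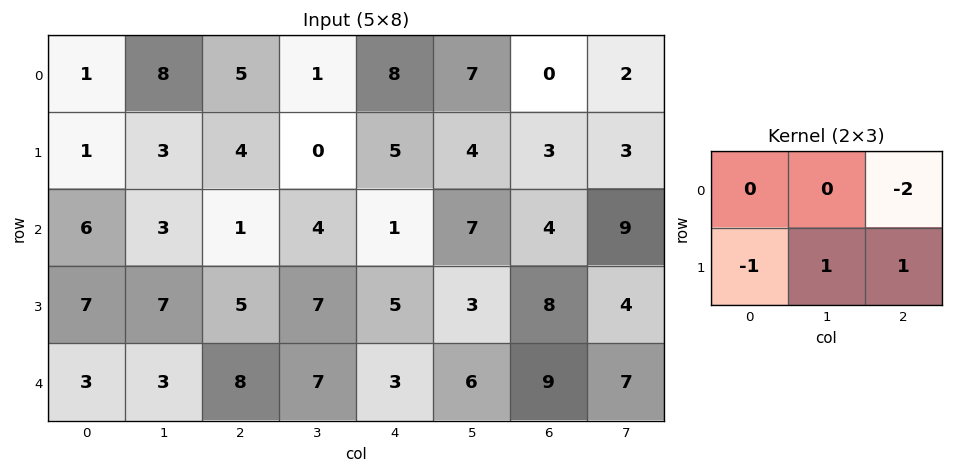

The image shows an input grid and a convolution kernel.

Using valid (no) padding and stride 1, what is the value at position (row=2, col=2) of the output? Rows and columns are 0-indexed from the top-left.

The receptive field on the input at this output position is [1 4 1 / 5 7 5]. Elementwise product with the kernel and sum: 1·-2 + 5·-1 + 7·1 + 5·1.

5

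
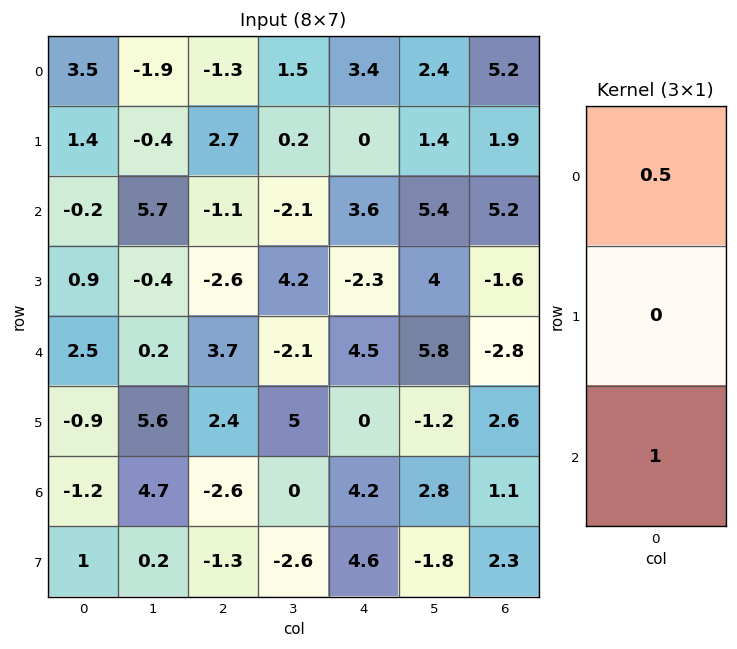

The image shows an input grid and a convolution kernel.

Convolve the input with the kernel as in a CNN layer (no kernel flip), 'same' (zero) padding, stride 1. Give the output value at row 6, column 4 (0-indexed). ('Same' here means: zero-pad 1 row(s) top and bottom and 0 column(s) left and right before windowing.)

The receptive field on the zero-padded input at this output position is [0 / 4.2 / 4.6]. Elementwise product with the kernel and sum: 0·0.5 + 4.6·1.

4.6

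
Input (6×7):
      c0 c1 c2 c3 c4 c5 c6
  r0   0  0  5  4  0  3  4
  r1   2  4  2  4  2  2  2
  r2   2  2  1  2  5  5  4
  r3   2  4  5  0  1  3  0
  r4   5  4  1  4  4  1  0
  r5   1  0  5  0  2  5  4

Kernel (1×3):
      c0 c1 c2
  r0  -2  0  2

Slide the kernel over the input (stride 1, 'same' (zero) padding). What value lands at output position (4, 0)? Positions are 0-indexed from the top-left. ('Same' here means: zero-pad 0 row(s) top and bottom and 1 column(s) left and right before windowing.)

The receptive field on the zero-padded input at this output position is [0 5 4]. Elementwise product with the kernel and sum: 0·-2 + 4·2.

8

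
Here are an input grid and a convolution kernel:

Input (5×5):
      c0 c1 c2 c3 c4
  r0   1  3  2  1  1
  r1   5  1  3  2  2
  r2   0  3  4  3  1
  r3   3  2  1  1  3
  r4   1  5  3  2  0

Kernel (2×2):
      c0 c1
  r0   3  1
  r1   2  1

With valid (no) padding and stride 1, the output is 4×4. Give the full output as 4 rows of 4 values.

17 16 15 10
19 16 22 15
11 18 18 15
18 20 12 10

Output[0,0]: The receptive field on the input at this output position is [1 3 / 5 1]. Elementwise product with the kernel and sum: 1·3 + 3·1 + 5·2 + 1·1.
Output[0,1]: The receptive field on the input at this output position is [3 2 / 1 3]. Elementwise product with the kernel and sum: 3·3 + 2·1 + 1·2 + 3·1.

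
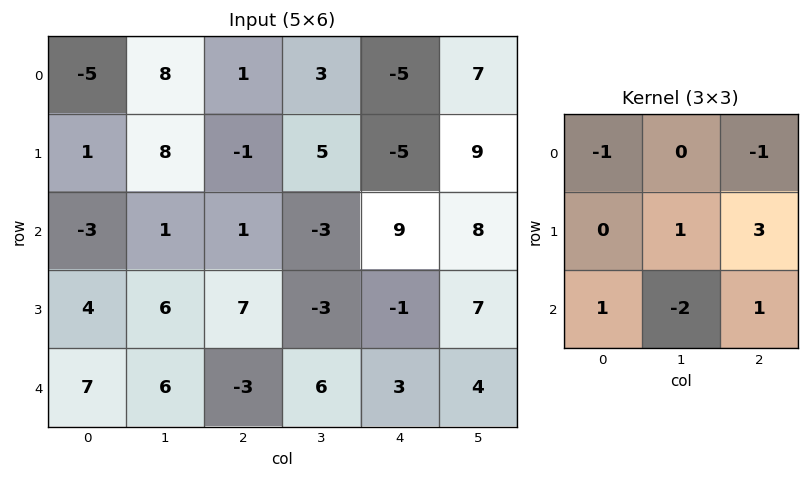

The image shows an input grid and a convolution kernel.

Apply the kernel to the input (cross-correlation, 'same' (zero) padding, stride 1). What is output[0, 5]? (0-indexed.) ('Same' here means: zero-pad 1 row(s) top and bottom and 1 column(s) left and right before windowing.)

-16

The receptive field on the zero-padded input at this output position is [0 0 0 / -5 7 0 / -5 9 0]. Elementwise product with the kernel and sum: 0·-1 + 0·-1 + 7·1 + 0·3 + -5·1 + 9·-2 + 0·1.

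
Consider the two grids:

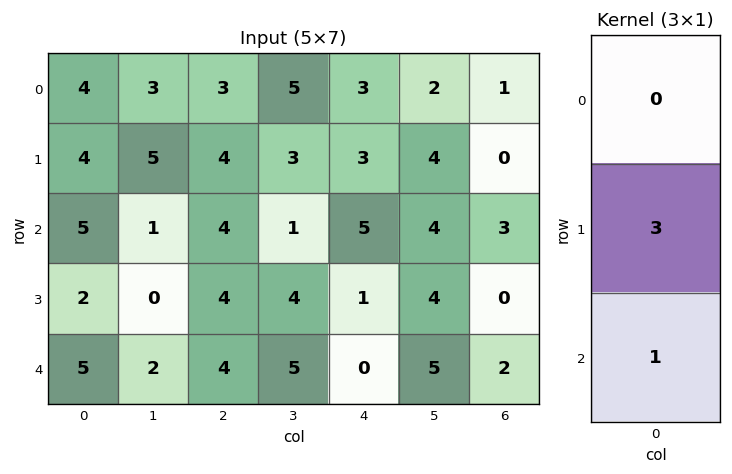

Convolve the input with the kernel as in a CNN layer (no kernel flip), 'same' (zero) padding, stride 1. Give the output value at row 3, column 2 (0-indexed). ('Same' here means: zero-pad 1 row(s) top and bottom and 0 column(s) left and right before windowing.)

16

The receptive field on the zero-padded input at this output position is [4 / 4 / 4]. Elementwise product with the kernel and sum: 4·3 + 4·1.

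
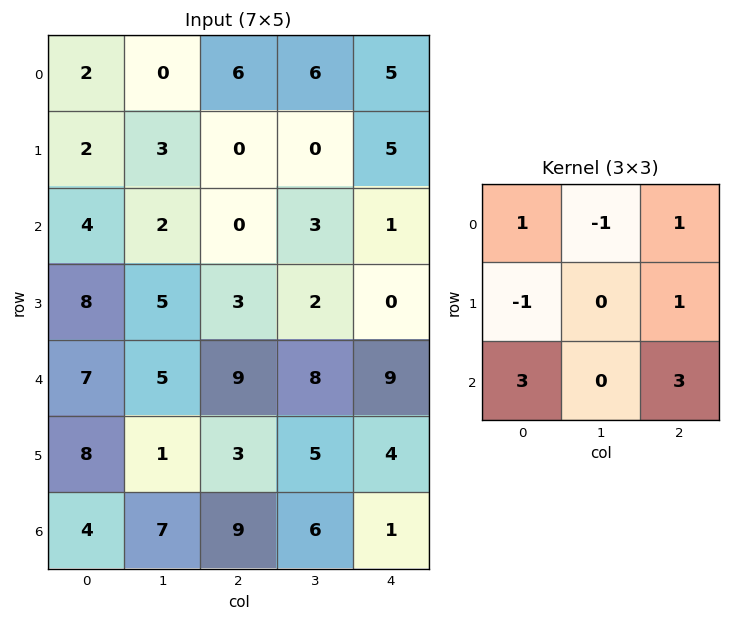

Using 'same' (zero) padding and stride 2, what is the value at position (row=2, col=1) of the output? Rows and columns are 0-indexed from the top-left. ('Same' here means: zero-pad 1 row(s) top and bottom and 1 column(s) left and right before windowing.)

The receptive field on the zero-padded input at this output position is [5 3 2 / 5 9 8 / 1 3 5]. Elementwise product with the kernel and sum: 5·1 + 3·-1 + 2·1 + 5·-1 + 8·1 + 1·3 + 5·3.

25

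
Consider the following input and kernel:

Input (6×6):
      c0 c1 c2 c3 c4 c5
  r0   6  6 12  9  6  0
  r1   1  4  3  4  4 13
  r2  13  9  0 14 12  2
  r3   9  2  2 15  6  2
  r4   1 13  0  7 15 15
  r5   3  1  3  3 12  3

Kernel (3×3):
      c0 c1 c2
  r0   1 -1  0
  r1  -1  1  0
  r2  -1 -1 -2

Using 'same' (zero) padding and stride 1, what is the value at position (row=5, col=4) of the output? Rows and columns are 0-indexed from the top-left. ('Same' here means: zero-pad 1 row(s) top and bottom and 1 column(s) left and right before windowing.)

The receptive field on the zero-padded input at this output position is [7 15 15 / 3 12 3 / 0 0 0]. Elementwise product with the kernel and sum: 7·1 + 15·-1 + 3·-1 + 12·1 + 0·-1 + 0·-1 + 0·-2.

1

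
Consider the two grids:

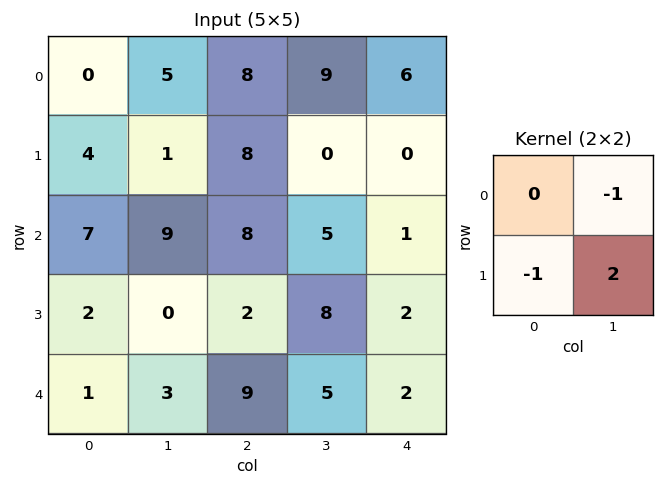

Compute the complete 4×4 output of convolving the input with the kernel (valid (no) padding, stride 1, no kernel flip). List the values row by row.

-7 7 -17 -6
10 -1 2 -3
-11 -4 9 -5
5 13 -7 -3

Output[0,0]: The receptive field on the input at this output position is [0 5 / 4 1]. Elementwise product with the kernel and sum: 5·-1 + 4·-1 + 1·2.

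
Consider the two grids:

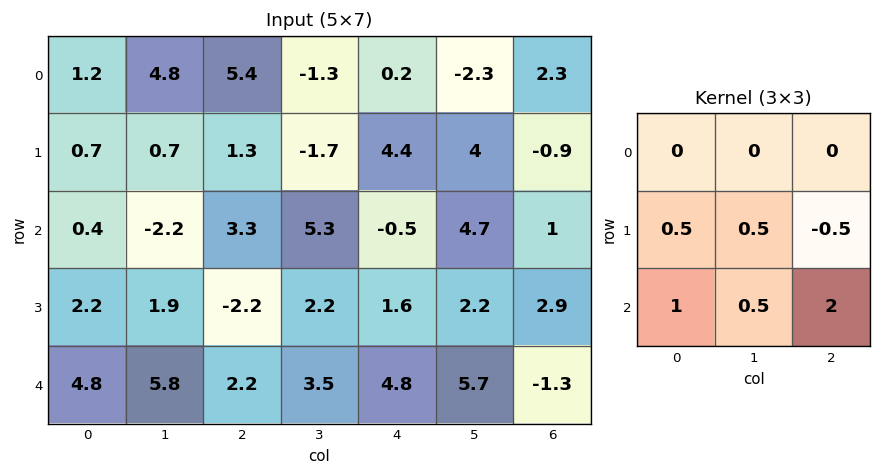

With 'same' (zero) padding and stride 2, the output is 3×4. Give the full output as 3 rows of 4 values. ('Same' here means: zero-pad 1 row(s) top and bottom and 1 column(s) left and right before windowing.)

Output[0,0]: The receptive field on the zero-padded input at this output position is [0 0 0 / 0 1.2 4.8 / 0 0.7 0.7]. Elementwise product with the kernel and sum: 0·0.5 + 1.2·0.5 + 4.8·-0.5 + 0·1 + 0.7·0.5 + 0.7·2.

-0.05 3.7 9.1 3.55
6.2 3.1 7.45 6.5
-0.5 2.25 1.3 2.2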